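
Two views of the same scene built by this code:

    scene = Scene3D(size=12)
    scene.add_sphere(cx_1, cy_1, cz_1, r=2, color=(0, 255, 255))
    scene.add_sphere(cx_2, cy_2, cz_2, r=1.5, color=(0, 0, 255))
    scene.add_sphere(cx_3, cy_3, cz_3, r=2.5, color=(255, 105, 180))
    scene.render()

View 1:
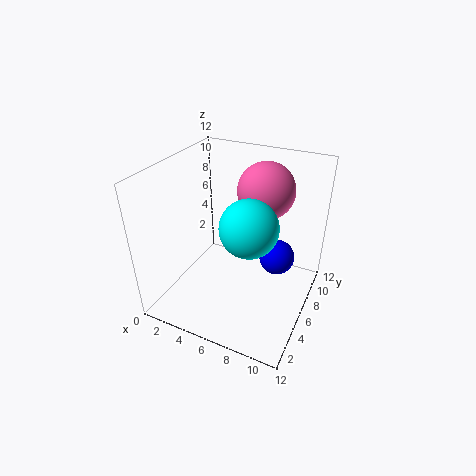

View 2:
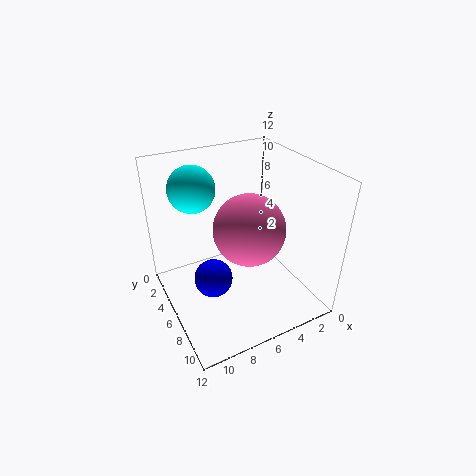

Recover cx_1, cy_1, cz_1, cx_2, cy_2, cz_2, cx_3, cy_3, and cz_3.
cx_1 = 8.5, cy_1 = 2.5, cz_1 = 9.5, cx_2 = 9, cy_2 = 7.5, cz_2 = 4, cx_3 = 7, cy_3 = 9.5, cz_3 = 9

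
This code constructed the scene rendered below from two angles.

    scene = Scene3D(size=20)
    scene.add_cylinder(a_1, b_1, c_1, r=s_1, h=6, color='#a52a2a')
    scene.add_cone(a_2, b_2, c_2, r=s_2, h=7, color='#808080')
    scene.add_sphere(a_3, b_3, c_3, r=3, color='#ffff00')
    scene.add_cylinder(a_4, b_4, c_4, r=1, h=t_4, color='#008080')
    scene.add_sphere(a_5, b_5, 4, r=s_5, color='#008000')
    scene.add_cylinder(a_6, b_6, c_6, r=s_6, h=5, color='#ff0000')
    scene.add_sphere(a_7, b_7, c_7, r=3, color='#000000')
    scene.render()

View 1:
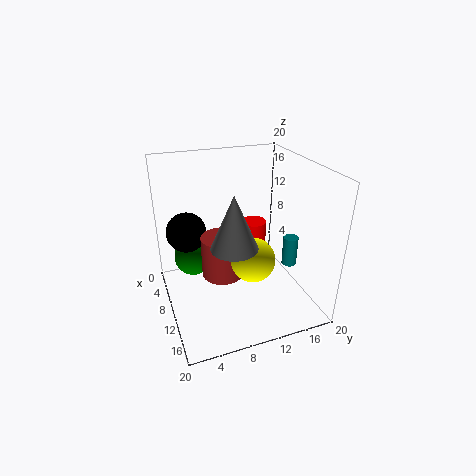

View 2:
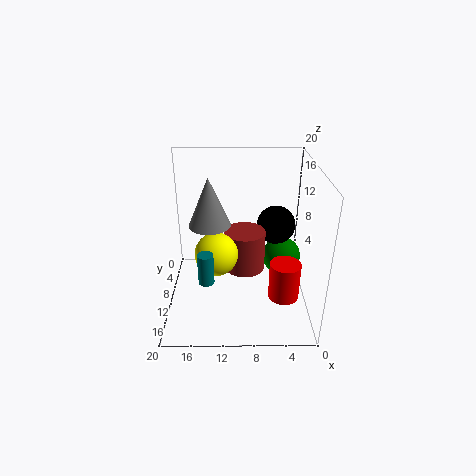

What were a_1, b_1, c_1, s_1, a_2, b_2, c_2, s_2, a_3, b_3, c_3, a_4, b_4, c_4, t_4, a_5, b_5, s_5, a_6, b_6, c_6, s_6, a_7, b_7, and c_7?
a_1 = 9, b_1 = 8, c_1 = 4, s_1 = 3, a_2 = 14, b_2 = 8, c_2 = 11, s_2 = 3, a_3 = 13, b_3 = 11, c_3 = 8, a_4 = 14, b_4 = 16, c_4 = 7, t_4 = 4, a_5 = 3, b_5 = 5, s_5 = 3, a_6 = 4, b_6 = 15, c_6 = 4, s_6 = 2, a_7 = 4, b_7 = 4, c_7 = 9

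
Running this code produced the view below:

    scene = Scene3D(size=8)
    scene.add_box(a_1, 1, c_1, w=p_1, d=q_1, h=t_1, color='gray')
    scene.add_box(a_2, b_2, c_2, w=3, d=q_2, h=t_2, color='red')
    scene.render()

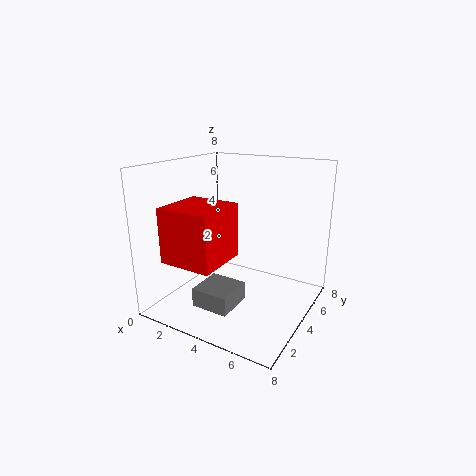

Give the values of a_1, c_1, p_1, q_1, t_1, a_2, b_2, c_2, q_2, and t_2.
a_1 = 3; c_1 = 1; p_1 = 2; q_1 = 2; t_1 = 1; a_2 = 1; b_2 = 1; c_2 = 3; q_2 = 3; t_2 = 3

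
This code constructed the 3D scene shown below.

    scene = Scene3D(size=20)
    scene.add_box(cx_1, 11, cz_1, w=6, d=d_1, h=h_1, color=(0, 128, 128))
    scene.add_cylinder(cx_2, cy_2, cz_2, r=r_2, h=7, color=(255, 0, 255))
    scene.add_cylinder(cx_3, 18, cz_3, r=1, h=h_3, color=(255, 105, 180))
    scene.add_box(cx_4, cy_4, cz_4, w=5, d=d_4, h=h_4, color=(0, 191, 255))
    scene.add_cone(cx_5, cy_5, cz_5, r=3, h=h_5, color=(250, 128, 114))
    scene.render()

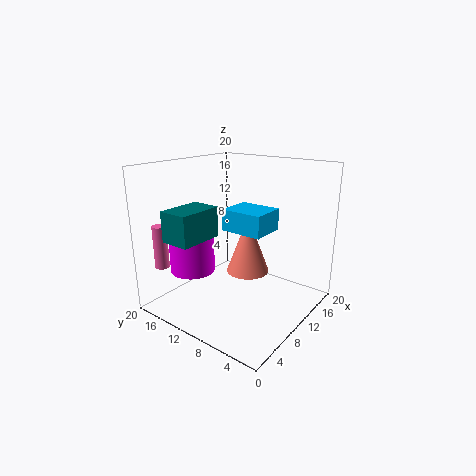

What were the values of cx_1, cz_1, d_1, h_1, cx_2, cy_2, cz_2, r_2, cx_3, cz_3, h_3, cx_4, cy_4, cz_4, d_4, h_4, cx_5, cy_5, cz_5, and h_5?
cx_1 = 1, cz_1 = 11, d_1 = 4, h_1 = 4, cx_2 = 5, cy_2 = 14, cz_2 = 6, r_2 = 3, cx_3 = 3, cz_3 = 6, h_3 = 6, cx_4 = 9, cy_4 = 6, cz_4 = 11, d_4 = 6, h_4 = 3, cx_5 = 11, cy_5 = 9, cz_5 = 5, h_5 = 8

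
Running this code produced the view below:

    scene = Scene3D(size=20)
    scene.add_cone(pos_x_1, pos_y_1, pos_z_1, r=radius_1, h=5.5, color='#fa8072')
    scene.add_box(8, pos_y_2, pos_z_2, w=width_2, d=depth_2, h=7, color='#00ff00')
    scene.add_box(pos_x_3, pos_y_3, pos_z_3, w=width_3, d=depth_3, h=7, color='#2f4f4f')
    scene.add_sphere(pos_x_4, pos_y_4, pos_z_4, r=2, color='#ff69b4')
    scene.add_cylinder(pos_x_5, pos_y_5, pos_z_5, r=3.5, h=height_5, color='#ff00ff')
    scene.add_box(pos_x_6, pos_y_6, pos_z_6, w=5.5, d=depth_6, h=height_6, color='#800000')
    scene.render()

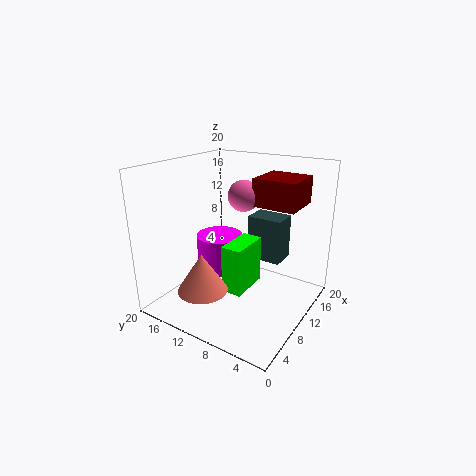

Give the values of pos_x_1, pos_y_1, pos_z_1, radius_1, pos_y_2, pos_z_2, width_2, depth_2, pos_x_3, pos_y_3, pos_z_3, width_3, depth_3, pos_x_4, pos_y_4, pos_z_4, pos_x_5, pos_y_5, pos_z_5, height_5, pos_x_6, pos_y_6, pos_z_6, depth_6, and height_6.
pos_x_1 = 5.5, pos_y_1 = 13, pos_z_1 = 3, radius_1 = 3.5, pos_y_2 = 8.5, pos_z_2 = 2, width_2 = 6, depth_2 = 3, pos_x_3 = 16, pos_y_3 = 6.5, pos_z_3 = 4, width_3 = 4, depth_3 = 5.5, pos_x_4 = 9, pos_y_4 = 8.5, pos_z_4 = 16.5, pos_x_5 = 12.5, pos_y_5 = 15, pos_z_5 = 3, height_5 = 5.5, pos_x_6 = 8.5, pos_y_6 = 1.5, pos_z_6 = 15.5, depth_6 = 5.5, height_6 = 3.5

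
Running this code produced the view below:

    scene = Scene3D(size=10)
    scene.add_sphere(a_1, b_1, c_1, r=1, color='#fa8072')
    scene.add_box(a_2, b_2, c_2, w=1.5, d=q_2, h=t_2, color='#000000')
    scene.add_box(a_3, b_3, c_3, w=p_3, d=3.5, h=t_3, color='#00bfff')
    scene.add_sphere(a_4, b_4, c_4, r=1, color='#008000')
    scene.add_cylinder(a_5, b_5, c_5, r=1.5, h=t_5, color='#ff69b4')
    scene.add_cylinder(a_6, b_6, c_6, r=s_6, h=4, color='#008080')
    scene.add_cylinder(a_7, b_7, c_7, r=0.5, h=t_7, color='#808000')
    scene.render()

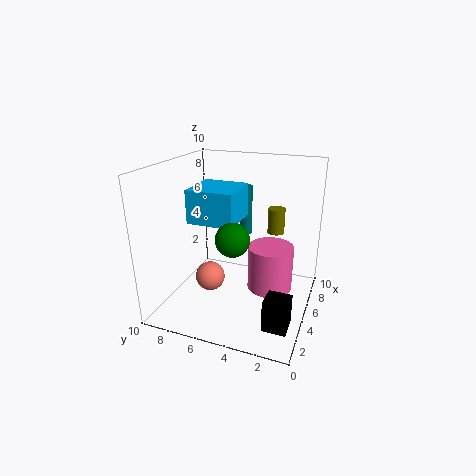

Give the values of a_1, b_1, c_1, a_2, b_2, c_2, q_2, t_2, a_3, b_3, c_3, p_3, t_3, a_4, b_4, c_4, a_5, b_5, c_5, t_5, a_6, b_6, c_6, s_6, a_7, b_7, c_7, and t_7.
a_1 = 3.5
b_1 = 6.5
c_1 = 2.5
a_2 = 1
b_2 = 0.5
c_2 = 1
q_2 = 1.5
t_2 = 2
a_3 = 5
b_3 = 5.5
c_3 = 5.5
p_3 = 3.5
t_3 = 2.5
a_4 = 1.5
b_4 = 4
c_4 = 6.5
a_5 = 4.5
b_5 = 2.5
c_5 = 2
t_5 = 3
a_6 = 9.5
b_6 = 6
c_6 = 3.5
s_6 = 0.5
a_7 = 3.5
b_7 = 2
c_7 = 6.5
t_7 = 1.5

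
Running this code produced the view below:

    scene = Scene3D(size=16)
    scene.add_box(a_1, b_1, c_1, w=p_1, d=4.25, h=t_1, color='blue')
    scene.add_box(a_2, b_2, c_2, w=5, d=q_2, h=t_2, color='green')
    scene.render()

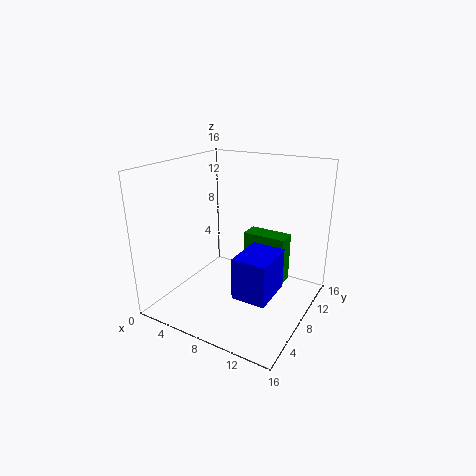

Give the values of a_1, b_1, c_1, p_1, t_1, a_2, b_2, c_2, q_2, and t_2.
a_1 = 11.25
b_1 = 1.25
c_1 = 5.25
p_1 = 3.25
t_1 = 4
a_2 = 7.5
b_2 = 10.25
c_2 = 2
q_2 = 2.25
t_2 = 5.75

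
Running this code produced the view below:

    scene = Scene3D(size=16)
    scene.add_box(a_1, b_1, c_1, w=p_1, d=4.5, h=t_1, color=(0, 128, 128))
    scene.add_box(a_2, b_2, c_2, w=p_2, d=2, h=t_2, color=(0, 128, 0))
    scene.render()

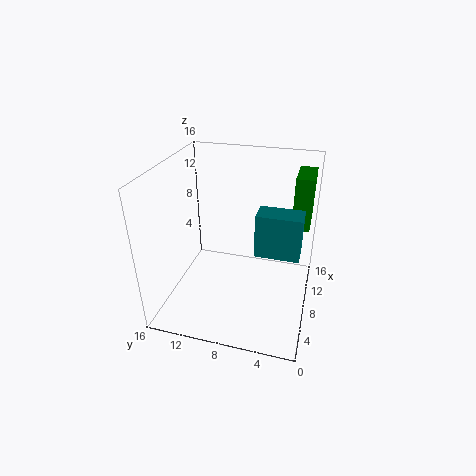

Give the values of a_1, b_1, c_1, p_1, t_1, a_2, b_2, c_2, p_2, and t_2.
a_1 = 5
b_1 = 1
c_1 = 8
p_1 = 2.5
t_1 = 4.5
a_2 = 10.5
b_2 = 0.5
c_2 = 8.5
p_2 = 4.5
t_2 = 6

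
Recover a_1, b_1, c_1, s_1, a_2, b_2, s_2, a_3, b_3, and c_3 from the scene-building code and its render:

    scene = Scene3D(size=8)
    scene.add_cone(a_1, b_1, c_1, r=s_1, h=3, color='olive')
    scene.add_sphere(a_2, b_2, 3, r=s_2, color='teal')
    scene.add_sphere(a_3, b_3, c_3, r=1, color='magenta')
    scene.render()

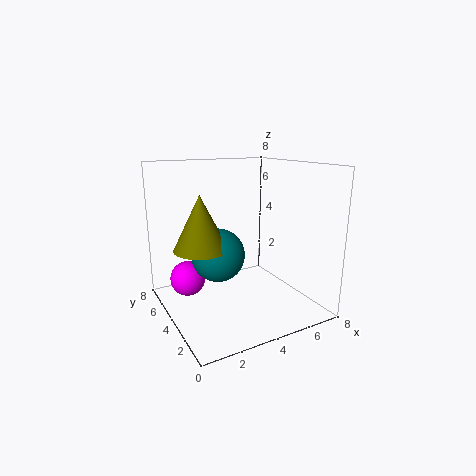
a_1 = 2, b_1 = 4.5, c_1 = 3.5, s_1 = 1.5, a_2 = 3, b_2 = 4.5, s_2 = 1.5, a_3 = 1.5, b_3 = 5.5, c_3 = 1.5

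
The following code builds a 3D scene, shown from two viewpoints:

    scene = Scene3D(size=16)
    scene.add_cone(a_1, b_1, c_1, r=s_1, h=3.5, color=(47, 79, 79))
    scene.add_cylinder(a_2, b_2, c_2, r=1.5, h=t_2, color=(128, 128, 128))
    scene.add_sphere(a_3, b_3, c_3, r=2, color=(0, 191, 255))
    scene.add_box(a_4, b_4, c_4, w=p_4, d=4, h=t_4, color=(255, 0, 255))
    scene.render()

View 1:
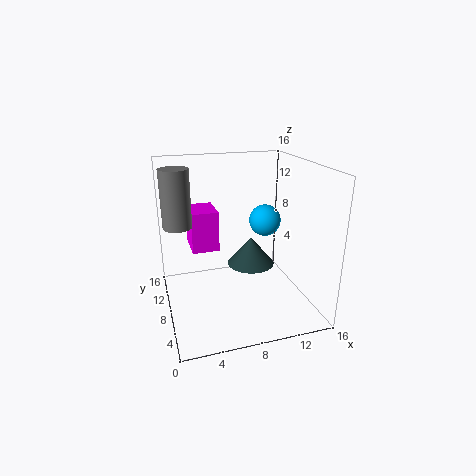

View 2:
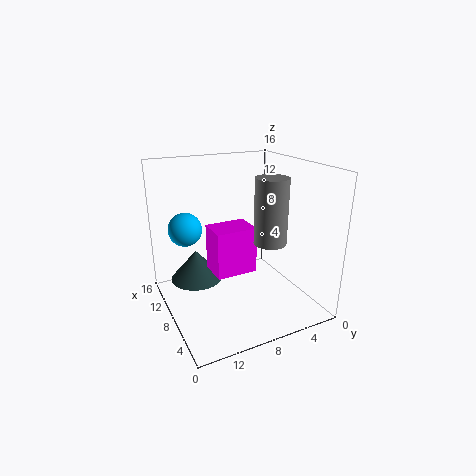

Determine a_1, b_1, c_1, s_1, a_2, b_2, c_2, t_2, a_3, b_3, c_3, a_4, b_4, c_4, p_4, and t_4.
a_1 = 11
b_1 = 12
c_1 = 2.5
s_1 = 3
a_2 = 1.5
b_2 = 8
c_2 = 10
t_2 = 6
a_3 = 13
b_3 = 12.5
c_3 = 8
a_4 = 3
b_4 = 8.5
c_4 = 6.5
p_4 = 3
t_4 = 4.5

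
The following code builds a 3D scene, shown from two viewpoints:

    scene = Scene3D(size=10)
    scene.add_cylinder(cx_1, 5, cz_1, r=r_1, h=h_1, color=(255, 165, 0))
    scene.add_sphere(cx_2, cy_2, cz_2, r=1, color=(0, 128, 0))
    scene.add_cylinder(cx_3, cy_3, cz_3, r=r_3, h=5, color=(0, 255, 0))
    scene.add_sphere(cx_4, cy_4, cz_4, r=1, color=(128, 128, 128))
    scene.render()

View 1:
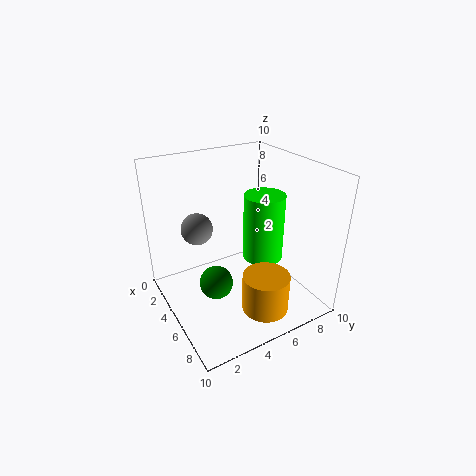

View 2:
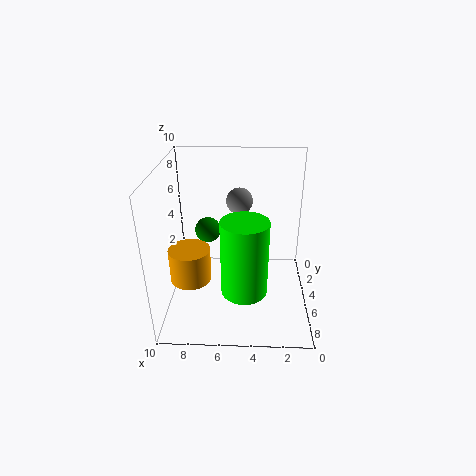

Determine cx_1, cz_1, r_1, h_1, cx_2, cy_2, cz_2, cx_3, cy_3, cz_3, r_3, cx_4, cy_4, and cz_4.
cx_1 = 8.5
cz_1 = 1.5
r_1 = 1.5
h_1 = 2.5
cx_2 = 7.5
cy_2 = 2
cz_2 = 4
cx_3 = 4.5
cy_3 = 7.5
cz_3 = 2.5
r_3 = 1.5
cx_4 = 5
cy_4 = 2
cz_4 = 6.5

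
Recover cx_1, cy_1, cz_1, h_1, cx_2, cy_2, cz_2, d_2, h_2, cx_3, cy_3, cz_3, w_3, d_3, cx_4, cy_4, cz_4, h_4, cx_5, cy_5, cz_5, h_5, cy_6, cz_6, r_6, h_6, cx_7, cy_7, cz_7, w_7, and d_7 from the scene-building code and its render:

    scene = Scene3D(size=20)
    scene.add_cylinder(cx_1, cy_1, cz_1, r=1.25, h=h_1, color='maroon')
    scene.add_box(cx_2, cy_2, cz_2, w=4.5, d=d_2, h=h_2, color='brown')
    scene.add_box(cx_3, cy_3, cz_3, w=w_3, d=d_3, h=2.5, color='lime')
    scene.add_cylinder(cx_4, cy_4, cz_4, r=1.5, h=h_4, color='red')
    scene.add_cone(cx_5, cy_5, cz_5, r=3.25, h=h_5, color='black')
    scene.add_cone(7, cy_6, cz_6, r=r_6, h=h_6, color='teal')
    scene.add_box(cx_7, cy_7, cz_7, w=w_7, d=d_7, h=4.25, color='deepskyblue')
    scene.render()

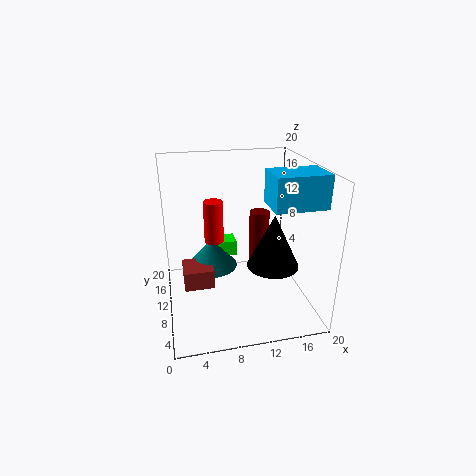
cx_1 = 12
cy_1 = 6.75
cz_1 = 8
h_1 = 7
cx_2 = 2.25
cy_2 = 11.25
cz_2 = 1.25
d_2 = 4.5
h_2 = 3
cx_3 = 6.75
cy_3 = 16.25
cz_3 = 3.75
w_3 = 4.5
d_3 = 3
cx_4 = 7.5
cy_4 = 15.75
cz_4 = 7
h_4 = 6.5
cx_5 = 13.25
cy_5 = 4.5
cz_5 = 8.5
h_5 = 6.75
cy_6 = 15.75
cz_6 = 2.75
r_6 = 4
h_6 = 4.5
cx_7 = 13
cy_7 = 3.5
cz_7 = 15.75
w_7 = 6.75
d_7 = 4.75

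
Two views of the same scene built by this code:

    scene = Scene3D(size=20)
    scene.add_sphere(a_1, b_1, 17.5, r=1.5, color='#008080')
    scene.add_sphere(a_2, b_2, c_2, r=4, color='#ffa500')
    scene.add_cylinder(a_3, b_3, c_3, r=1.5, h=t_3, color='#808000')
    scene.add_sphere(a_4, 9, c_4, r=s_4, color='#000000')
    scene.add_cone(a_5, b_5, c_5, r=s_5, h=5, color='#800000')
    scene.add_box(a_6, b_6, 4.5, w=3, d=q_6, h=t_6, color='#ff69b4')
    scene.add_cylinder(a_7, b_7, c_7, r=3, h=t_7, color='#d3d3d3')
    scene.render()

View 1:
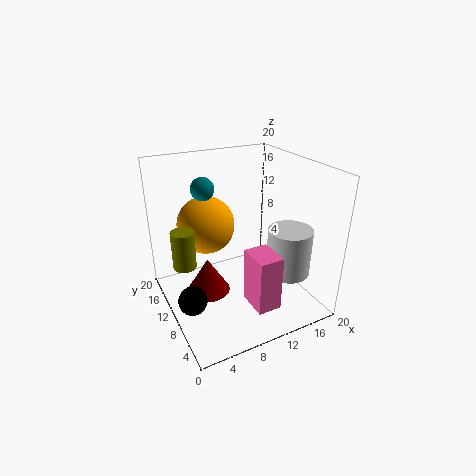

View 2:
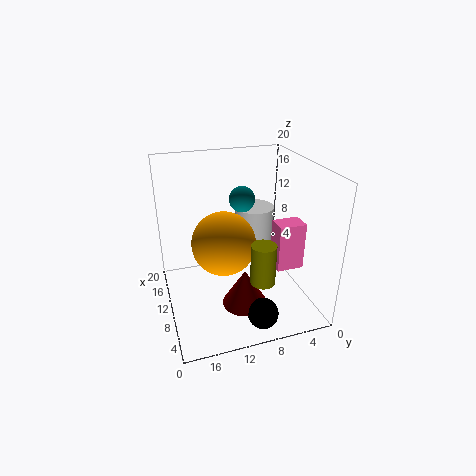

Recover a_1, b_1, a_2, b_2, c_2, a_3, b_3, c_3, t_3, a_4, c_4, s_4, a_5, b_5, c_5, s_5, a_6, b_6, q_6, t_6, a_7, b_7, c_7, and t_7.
a_1 = 5.5, b_1 = 11, a_2 = 6.5, b_2 = 13, c_2 = 11.5, a_3 = 2, b_3 = 9.5, c_3 = 8, t_3 = 5, a_4 = 2.5, c_4 = 2.5, s_4 = 2, a_5 = 5.5, b_5 = 10.5, c_5 = 2.5, s_5 = 3, a_6 = 8, b_6 = 0.5, q_6 = 4, t_6 = 7, a_7 = 15.5, b_7 = 5.5, c_7 = 5.5, t_7 = 6.5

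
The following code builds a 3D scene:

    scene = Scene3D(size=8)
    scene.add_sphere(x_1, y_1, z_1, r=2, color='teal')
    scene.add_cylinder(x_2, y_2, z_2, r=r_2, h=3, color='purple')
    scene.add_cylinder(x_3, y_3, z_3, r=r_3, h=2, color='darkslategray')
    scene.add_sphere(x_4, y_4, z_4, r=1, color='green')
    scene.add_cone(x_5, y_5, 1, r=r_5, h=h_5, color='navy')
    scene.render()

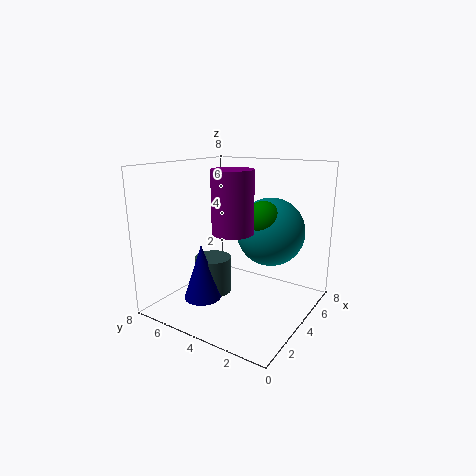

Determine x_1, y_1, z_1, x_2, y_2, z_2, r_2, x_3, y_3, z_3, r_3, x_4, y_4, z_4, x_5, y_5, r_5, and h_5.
x_1 = 6
y_1 = 3
z_1 = 4
x_2 = 2
y_2 = 3
z_2 = 5
r_2 = 1
x_3 = 3
y_3 = 5
z_3 = 1
r_3 = 1
x_4 = 5
y_4 = 3
z_4 = 5
x_5 = 2
y_5 = 5
r_5 = 1
h_5 = 3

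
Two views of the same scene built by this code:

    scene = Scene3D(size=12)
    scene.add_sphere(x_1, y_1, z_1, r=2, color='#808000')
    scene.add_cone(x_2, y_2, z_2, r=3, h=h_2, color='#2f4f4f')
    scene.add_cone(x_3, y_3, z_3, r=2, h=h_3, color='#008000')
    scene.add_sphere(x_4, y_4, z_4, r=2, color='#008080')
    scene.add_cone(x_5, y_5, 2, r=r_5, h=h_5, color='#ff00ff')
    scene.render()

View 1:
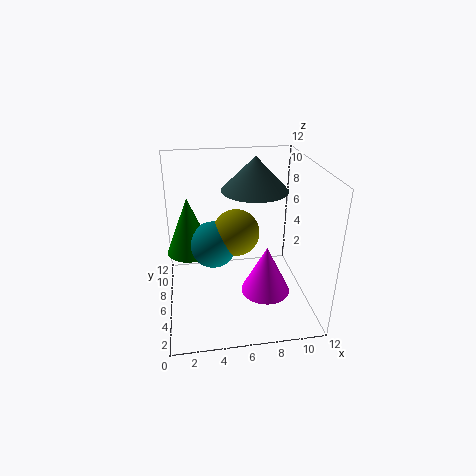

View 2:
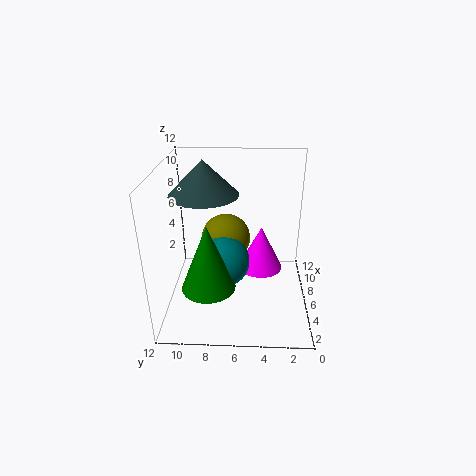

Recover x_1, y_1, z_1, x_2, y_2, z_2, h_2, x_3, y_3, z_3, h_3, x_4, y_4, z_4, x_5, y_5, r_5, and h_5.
x_1 = 6; y_1 = 7; z_1 = 6; x_2 = 8; y_2 = 9; z_2 = 9; h_2 = 3; x_3 = 2; y_3 = 8; z_3 = 4; h_3 = 5; x_4 = 4; y_4 = 7; z_4 = 5; x_5 = 8; y_5 = 4; r_5 = 2; h_5 = 4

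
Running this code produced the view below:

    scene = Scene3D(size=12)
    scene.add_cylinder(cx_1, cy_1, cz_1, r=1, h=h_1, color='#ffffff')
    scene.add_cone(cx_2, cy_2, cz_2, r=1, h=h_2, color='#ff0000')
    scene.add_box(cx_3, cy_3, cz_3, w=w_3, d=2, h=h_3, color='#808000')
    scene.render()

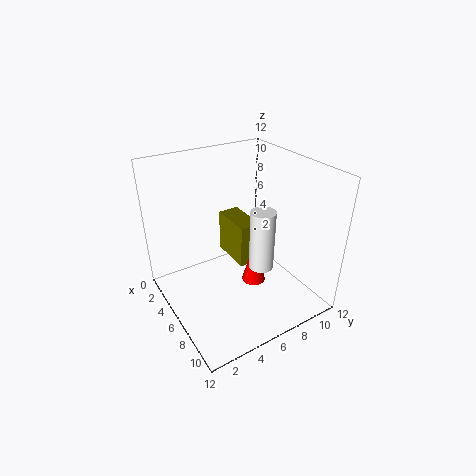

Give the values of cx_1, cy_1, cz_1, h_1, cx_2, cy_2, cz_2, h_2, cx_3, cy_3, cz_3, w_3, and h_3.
cx_1 = 8
cy_1 = 7
cz_1 = 4
h_1 = 5
cx_2 = 7
cy_2 = 7
cz_2 = 2
h_2 = 4
cx_3 = 1
cy_3 = 7
cz_3 = 2
w_3 = 4
h_3 = 4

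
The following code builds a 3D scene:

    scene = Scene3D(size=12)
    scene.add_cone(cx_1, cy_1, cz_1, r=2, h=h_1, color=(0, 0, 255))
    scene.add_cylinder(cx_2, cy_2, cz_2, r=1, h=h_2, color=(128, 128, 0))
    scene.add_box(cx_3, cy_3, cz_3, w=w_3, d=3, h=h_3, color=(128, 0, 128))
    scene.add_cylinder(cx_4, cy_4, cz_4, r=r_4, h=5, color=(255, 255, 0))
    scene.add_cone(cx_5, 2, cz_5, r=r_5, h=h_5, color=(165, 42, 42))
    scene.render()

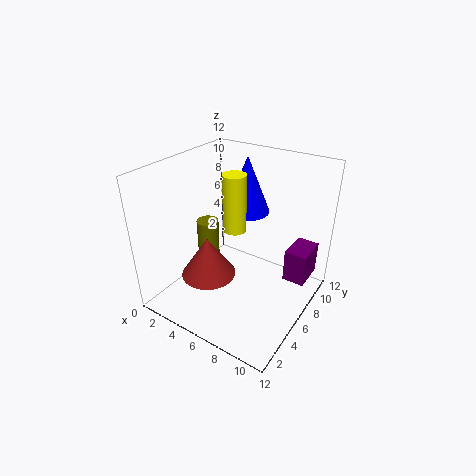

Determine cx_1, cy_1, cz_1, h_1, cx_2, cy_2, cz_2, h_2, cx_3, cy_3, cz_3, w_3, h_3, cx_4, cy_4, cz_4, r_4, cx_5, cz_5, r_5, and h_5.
cx_1 = 5
cy_1 = 9
cz_1 = 7
h_1 = 5
cx_2 = 2
cy_2 = 7
cz_2 = 1
h_2 = 5
cx_3 = 9
cy_3 = 9
cz_3 = 1
w_3 = 2
h_3 = 3
cx_4 = 5
cy_4 = 7
cz_4 = 6
r_4 = 1
cx_5 = 6
cz_5 = 5
r_5 = 2
h_5 = 3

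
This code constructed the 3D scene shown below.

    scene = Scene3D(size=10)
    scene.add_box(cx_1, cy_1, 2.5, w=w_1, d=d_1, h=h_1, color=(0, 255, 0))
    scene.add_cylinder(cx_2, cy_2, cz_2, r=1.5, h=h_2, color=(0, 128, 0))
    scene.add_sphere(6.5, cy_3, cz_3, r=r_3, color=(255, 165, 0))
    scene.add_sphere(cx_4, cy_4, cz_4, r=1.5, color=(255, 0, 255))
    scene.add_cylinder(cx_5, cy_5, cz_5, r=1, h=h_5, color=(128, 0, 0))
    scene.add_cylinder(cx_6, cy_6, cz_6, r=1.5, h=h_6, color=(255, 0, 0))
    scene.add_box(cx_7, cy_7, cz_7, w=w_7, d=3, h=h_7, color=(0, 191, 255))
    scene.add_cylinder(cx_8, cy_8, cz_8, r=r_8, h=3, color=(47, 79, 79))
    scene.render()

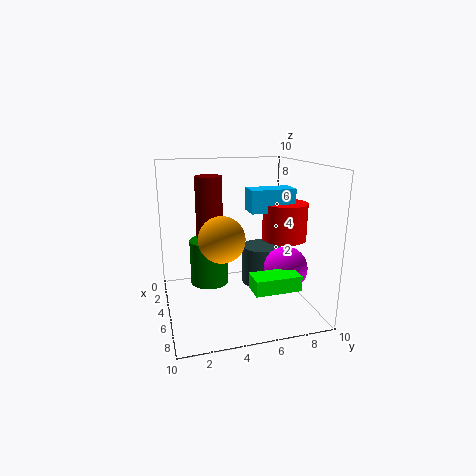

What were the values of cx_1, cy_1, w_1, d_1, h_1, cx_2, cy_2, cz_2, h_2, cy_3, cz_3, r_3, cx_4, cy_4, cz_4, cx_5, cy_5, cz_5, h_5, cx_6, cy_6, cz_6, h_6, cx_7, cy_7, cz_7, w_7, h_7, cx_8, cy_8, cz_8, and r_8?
cx_1 = 7.5; cy_1 = 5; w_1 = 1.5; d_1 = 3; h_1 = 1; cx_2 = 2; cy_2 = 3.5; cz_2 = 0.5; h_2 = 3.5; cy_3 = 3.5; cz_3 = 5.5; r_3 = 1.5; cx_4 = 6.5; cy_4 = 8; cz_4 = 3; cx_5 = 2.5; cy_5 = 3.5; cz_5 = 4.5; h_5 = 4.5; cx_6 = 6; cy_6 = 8; cz_6 = 5; h_6 = 2.5; cx_7 = 5; cy_7 = 5.5; cz_7 = 7; w_7 = 1.5; h_7 = 1.5; cx_8 = 3; cy_8 = 7.5; cz_8 = 0.5; r_8 = 1.5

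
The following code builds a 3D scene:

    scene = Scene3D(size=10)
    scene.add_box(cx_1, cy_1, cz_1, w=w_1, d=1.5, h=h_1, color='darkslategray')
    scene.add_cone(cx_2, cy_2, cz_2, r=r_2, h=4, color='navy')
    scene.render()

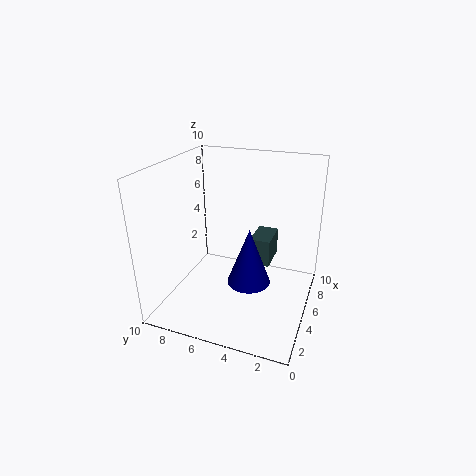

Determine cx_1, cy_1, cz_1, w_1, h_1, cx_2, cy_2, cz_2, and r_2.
cx_1 = 6
cy_1 = 3
cz_1 = 2.5
w_1 = 2.5
h_1 = 2
cx_2 = 4.5
cy_2 = 4
cz_2 = 2
r_2 = 1.5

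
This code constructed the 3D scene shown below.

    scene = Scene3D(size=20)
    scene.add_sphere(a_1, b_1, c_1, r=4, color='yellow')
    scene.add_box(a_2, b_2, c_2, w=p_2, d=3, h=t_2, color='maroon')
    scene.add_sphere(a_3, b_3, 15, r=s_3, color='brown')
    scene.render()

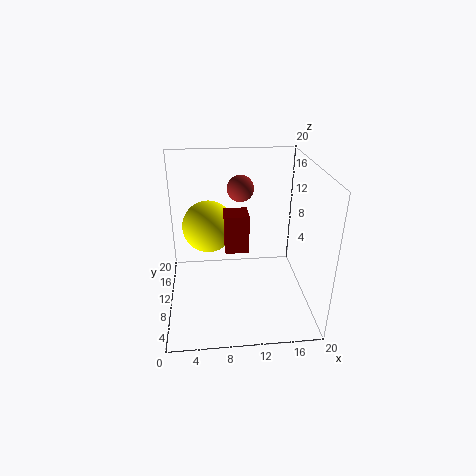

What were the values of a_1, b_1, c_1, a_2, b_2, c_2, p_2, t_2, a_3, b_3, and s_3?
a_1 = 6; b_1 = 16; c_1 = 9; a_2 = 8; b_2 = 6; c_2 = 10; p_2 = 3; t_2 = 5; a_3 = 11; b_3 = 16; s_3 = 2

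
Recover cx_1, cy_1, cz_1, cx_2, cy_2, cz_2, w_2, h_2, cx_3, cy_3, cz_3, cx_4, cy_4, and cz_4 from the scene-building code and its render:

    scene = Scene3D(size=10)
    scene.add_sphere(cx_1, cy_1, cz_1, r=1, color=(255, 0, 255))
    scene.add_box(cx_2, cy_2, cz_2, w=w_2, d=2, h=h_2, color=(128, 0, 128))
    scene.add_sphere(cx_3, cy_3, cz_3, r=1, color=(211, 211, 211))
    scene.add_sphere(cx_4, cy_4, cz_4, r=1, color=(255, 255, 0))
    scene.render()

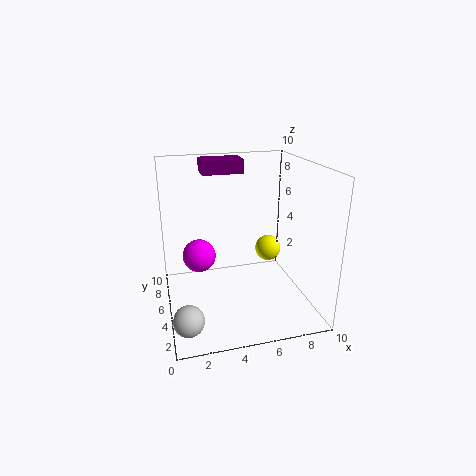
cx_1 = 2
cy_1 = 3
cz_1 = 5
cx_2 = 3
cy_2 = 7
cz_2 = 9
w_2 = 3
h_2 = 1
cx_3 = 1
cy_3 = 2
cz_3 = 1
cx_4 = 8
cy_4 = 7
cz_4 = 3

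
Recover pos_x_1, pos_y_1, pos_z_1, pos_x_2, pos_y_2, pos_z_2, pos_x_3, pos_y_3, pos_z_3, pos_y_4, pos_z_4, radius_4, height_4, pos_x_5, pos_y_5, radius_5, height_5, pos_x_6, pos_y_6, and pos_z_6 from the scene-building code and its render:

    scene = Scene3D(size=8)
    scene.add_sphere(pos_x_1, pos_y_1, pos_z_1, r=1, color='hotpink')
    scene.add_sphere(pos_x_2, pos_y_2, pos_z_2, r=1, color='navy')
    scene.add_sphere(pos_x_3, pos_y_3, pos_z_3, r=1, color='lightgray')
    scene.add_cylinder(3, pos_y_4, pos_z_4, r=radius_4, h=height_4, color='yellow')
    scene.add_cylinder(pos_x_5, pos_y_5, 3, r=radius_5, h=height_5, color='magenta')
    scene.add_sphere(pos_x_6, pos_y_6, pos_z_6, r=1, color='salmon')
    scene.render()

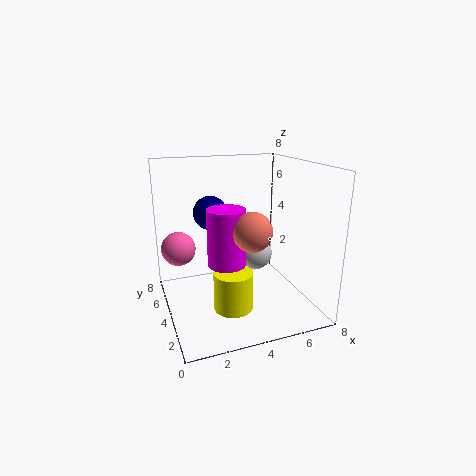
pos_x_1 = 1, pos_y_1 = 6, pos_z_1 = 3, pos_x_2 = 3, pos_y_2 = 6, pos_z_2 = 5, pos_x_3 = 5, pos_y_3 = 4, pos_z_3 = 3, pos_y_4 = 2, pos_z_4 = 1, radius_4 = 1, height_4 = 2, pos_x_5 = 3, pos_y_5 = 3, radius_5 = 1, height_5 = 3, pos_x_6 = 4, pos_y_6 = 2, pos_z_6 = 5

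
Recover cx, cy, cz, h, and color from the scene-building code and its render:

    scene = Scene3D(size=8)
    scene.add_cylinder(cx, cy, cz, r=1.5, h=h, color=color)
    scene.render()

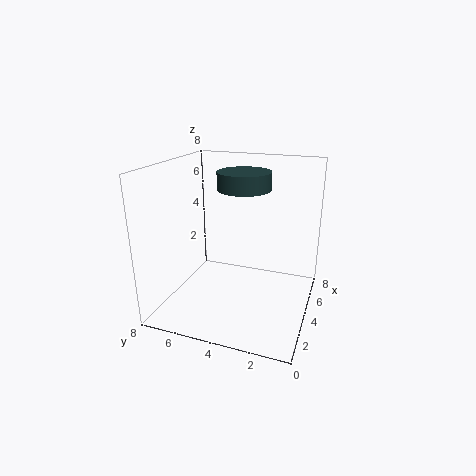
cx = 5
cy = 4
cz = 6.5
h = 1
color = 'darkslategray'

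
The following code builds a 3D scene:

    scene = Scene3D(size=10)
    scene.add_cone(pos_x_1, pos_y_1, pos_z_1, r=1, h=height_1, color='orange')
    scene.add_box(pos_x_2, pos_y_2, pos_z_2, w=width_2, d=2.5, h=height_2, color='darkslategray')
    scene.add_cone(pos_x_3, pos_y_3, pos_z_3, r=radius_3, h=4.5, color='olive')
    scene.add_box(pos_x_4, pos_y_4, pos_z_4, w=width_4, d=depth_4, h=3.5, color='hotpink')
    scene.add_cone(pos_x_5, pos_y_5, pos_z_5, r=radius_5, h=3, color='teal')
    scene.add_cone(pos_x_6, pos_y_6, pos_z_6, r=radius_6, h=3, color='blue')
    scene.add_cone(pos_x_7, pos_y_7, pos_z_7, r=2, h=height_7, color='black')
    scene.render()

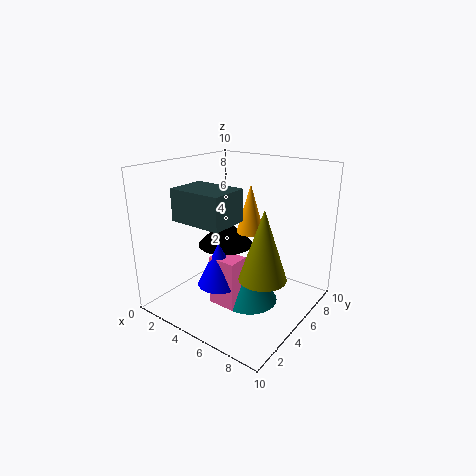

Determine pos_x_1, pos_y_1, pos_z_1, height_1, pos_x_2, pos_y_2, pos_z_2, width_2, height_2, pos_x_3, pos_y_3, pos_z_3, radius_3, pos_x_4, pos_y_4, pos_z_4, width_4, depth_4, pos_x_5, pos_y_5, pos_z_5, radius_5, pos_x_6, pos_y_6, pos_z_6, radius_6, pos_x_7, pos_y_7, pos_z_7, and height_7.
pos_x_1 = 5
pos_y_1 = 6.5
pos_z_1 = 5
height_1 = 3.5
pos_x_2 = 3
pos_y_2 = 1
pos_z_2 = 7
width_2 = 3.5
height_2 = 2
pos_x_3 = 8
pos_y_3 = 3.5
pos_z_3 = 3.5
radius_3 = 1.5
pos_x_4 = 4
pos_y_4 = 3
pos_z_4 = 0.5
width_4 = 2
depth_4 = 1.5
pos_x_5 = 6
pos_y_5 = 5
pos_z_5 = 0.5
radius_5 = 2
pos_x_6 = 4.5
pos_y_6 = 3.5
pos_z_6 = 2
radius_6 = 1.5
pos_x_7 = 3.5
pos_y_7 = 5.5
pos_z_7 = 4
height_7 = 2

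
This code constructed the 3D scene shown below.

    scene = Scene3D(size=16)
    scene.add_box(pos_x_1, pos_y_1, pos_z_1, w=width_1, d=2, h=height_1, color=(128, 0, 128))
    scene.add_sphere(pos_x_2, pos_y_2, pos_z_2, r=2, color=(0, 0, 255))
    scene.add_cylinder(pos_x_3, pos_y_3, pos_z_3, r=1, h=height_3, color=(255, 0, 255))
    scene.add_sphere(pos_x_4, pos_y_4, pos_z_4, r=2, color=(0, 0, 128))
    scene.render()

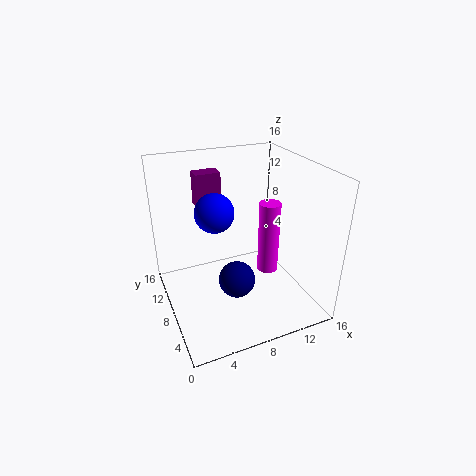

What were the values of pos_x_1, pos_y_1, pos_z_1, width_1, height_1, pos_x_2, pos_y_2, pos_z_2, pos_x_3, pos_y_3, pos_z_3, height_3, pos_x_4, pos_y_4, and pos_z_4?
pos_x_1 = 5; pos_y_1 = 13; pos_z_1 = 10; width_1 = 3; height_1 = 4; pos_x_2 = 5; pos_y_2 = 7; pos_z_2 = 12; pos_x_3 = 9; pos_y_3 = 3; pos_z_3 = 7; height_3 = 7; pos_x_4 = 7; pos_y_4 = 6; pos_z_4 = 4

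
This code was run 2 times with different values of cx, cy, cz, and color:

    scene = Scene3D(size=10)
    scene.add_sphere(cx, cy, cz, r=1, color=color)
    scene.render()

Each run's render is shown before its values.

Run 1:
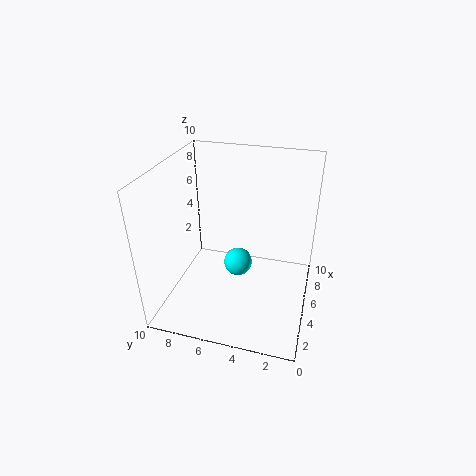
cx = 5, cy = 5, cz = 3, color = 'cyan'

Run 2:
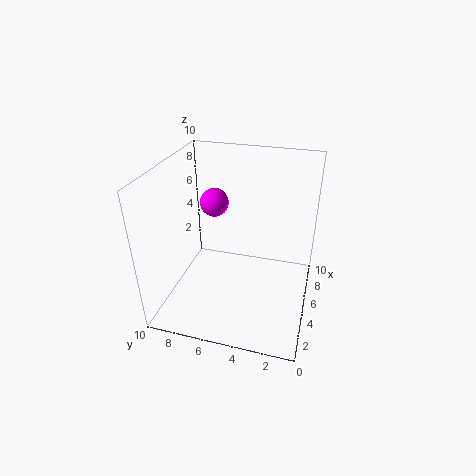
cx = 6, cy = 7, cz = 7, color = 'magenta'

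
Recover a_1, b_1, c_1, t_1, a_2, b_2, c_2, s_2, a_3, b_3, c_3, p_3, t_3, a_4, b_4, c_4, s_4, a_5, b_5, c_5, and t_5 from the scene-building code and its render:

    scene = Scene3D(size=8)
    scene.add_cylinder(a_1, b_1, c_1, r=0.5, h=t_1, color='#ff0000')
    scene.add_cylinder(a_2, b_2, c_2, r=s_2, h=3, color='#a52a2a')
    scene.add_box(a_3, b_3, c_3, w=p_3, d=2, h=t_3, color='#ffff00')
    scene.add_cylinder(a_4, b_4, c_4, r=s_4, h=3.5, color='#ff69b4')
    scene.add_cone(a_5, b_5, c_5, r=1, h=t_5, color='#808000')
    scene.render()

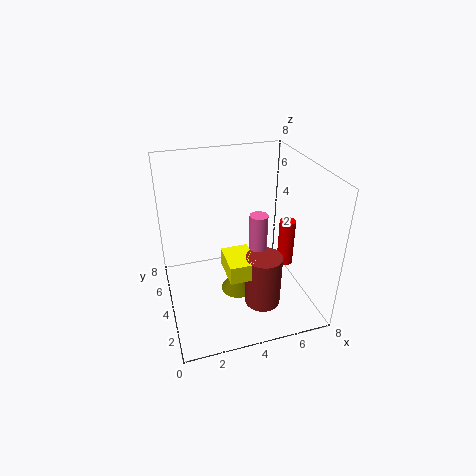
a_1 = 7.5; b_1 = 5; c_1 = 1; t_1 = 3; a_2 = 5; b_2 = 2.5; c_2 = 0.5; s_2 = 1; a_3 = 3; b_3 = 2; c_3 = 2.5; p_3 = 1.5; t_3 = 1; a_4 = 5; b_4 = 3.5; c_4 = 2; s_4 = 0.5; a_5 = 4; b_5 = 4; c_5 = 0.5; t_5 = 1.5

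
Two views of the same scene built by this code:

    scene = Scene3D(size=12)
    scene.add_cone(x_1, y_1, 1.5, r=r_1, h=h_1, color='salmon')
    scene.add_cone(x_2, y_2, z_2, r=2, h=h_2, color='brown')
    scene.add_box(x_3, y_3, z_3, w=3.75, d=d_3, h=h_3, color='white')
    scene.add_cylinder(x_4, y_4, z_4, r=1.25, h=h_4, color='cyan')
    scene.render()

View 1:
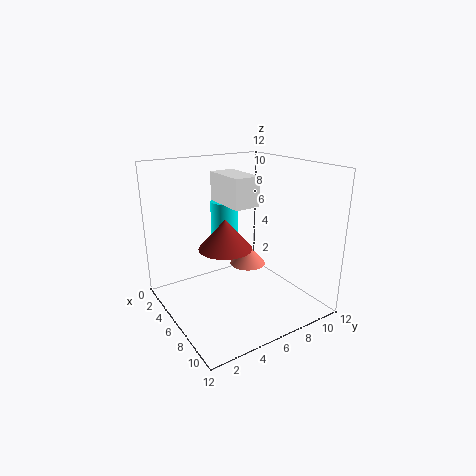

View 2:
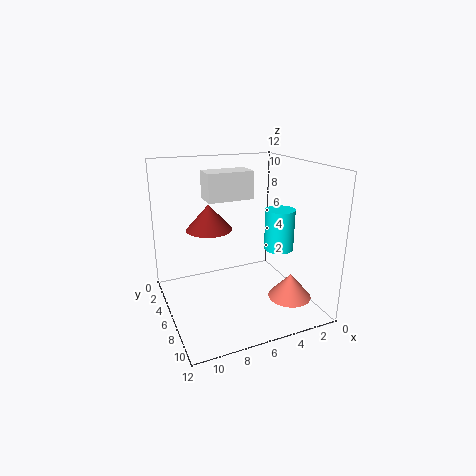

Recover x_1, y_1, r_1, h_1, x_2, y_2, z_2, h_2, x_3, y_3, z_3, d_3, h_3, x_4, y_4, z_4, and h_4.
x_1 = 2.75; y_1 = 9.25; r_1 = 1.75; h_1 = 2; x_2 = 7.75; y_2 = 3.75; z_2 = 6.25; h_2 = 2.25; x_3 = 4.75; y_3 = 4.25; z_3 = 9.25; d_3 = 2; h_3 = 2.25; x_4 = 2.5; y_4 = 6.75; z_4 = 4.75; h_4 = 3.5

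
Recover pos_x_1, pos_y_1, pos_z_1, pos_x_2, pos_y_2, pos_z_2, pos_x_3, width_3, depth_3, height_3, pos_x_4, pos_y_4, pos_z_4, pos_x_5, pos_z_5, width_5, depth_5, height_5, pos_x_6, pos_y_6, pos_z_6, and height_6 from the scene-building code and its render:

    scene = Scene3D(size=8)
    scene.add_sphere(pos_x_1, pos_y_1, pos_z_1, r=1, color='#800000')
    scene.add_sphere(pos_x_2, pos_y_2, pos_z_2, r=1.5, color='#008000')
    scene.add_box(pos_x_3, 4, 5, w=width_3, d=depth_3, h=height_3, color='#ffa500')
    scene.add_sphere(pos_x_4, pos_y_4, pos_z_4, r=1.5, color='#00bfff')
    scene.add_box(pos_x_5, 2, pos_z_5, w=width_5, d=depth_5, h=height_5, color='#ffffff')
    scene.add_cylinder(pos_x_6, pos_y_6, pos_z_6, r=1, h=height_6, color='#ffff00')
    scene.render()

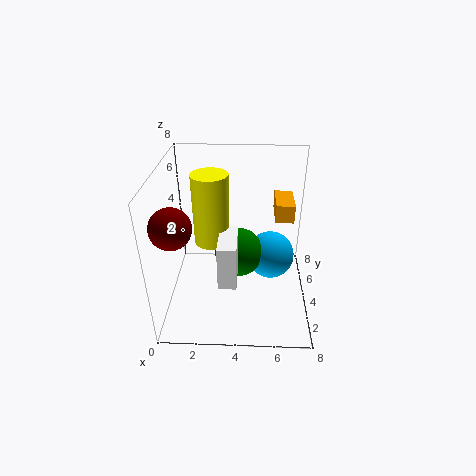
pos_x_1 = 1, pos_y_1 = 1.5, pos_z_1 = 6, pos_x_2 = 4, pos_y_2 = 5.5, pos_z_2 = 2, pos_x_3 = 6, width_3 = 1, depth_3 = 2, height_3 = 1, pos_x_4 = 6, pos_y_4 = 6, pos_z_4 = 1.5, pos_x_5 = 3, pos_z_5 = 2, width_5 = 1, depth_5 = 2.5, height_5 = 2.5, pos_x_6 = 2.5, pos_y_6 = 4.5, pos_z_6 = 3.5, height_6 = 4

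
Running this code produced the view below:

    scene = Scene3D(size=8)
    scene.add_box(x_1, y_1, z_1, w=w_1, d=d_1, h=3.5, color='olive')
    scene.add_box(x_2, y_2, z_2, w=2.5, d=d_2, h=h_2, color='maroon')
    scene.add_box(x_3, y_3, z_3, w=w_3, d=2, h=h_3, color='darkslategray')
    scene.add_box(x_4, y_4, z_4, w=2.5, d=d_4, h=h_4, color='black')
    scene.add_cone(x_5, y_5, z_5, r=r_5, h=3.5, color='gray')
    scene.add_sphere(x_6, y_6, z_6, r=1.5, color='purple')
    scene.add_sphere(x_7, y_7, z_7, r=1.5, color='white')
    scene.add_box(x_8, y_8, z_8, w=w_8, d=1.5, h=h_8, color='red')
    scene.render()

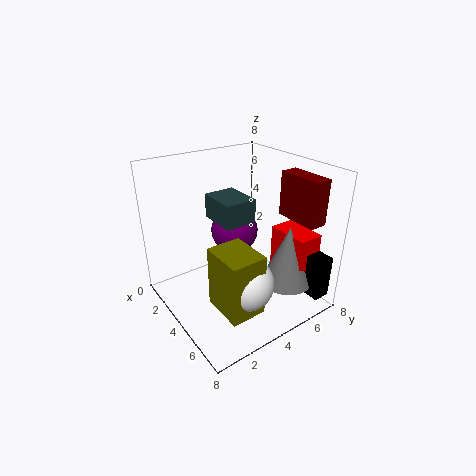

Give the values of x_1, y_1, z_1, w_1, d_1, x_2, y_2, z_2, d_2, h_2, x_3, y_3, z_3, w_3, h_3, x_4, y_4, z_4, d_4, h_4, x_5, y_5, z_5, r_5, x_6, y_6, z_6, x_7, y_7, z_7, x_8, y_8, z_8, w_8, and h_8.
x_1 = 4; y_1 = 2; z_1 = 0.5; w_1 = 2.5; d_1 = 2; x_2 = 4.5; y_2 = 6.5; z_2 = 5; d_2 = 1; h_2 = 2.5; x_3 = 0.5; y_3 = 4; z_3 = 4; w_3 = 2.5; h_3 = 1.5; x_4 = 5; y_4 = 7; z_4 = 0.5; d_4 = 1; h_4 = 2.5; x_5 = 5.5; y_5 = 6.5; z_5 = 1; r_5 = 1.5; x_6 = 1.5; y_6 = 5.5; z_6 = 3; x_7 = 5.5; y_7 = 3.5; z_7 = 2; x_8 = 4; y_8 = 6.5; z_8 = 1; w_8 = 2.5; h_8 = 3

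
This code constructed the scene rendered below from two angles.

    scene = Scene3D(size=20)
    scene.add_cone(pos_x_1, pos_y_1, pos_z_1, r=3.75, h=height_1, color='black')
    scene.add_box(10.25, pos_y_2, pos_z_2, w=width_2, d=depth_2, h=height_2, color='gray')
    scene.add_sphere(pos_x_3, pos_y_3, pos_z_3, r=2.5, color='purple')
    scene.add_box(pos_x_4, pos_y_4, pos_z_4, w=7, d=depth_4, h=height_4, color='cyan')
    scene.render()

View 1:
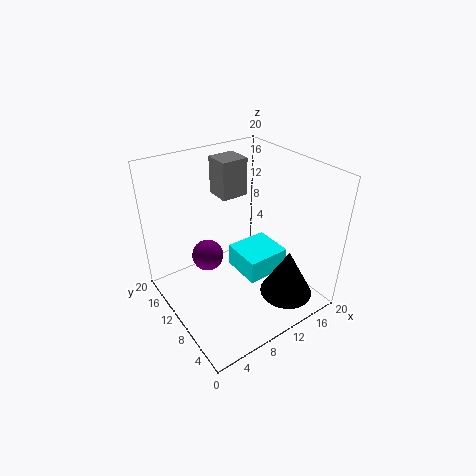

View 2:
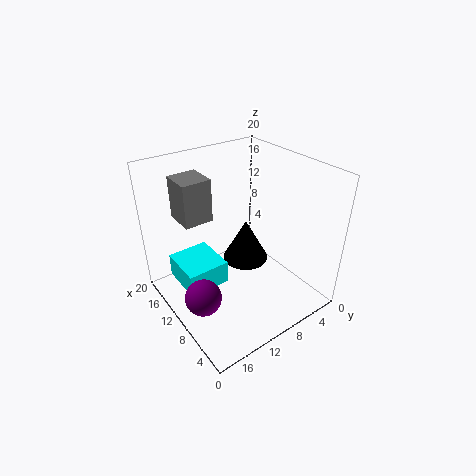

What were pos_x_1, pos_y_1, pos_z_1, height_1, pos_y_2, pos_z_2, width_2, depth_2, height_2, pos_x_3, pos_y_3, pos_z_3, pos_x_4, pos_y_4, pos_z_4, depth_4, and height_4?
pos_x_1 = 15; pos_y_1 = 4.75; pos_z_1 = 1.5; height_1 = 7; pos_y_2 = 13.75; pos_z_2 = 14; width_2 = 4; depth_2 = 3.75; height_2 = 5.5; pos_x_3 = 8.75; pos_y_3 = 16.75; pos_z_3 = 3.5; pos_x_4 = 12.75; pos_y_4 = 10; pos_z_4 = 0.25; depth_4 = 6.5; height_4 = 3.75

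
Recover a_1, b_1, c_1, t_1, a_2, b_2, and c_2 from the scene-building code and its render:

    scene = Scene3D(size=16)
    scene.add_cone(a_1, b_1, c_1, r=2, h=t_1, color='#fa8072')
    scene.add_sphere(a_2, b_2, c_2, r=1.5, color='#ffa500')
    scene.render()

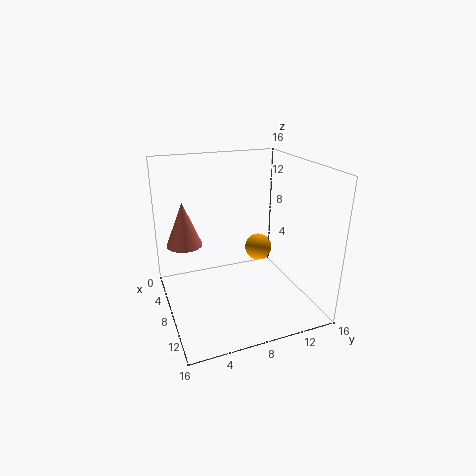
a_1 = 5.5, b_1 = 2.5, c_1 = 7, t_1 = 5, a_2 = 8, b_2 = 10.5, c_2 = 6.5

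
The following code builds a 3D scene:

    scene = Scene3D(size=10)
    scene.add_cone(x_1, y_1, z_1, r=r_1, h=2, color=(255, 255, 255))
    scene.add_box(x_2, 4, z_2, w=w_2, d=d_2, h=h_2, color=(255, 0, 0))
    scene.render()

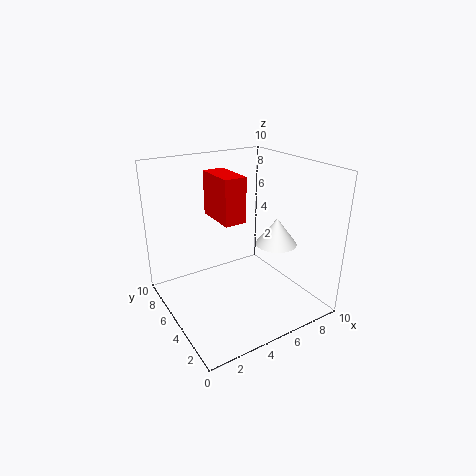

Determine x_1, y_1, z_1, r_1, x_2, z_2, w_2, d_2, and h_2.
x_1 = 8, y_1 = 4.5, z_1 = 4, r_1 = 1.5, x_2 = 3.5, z_2 = 6.5, w_2 = 1.5, d_2 = 3, h_2 = 3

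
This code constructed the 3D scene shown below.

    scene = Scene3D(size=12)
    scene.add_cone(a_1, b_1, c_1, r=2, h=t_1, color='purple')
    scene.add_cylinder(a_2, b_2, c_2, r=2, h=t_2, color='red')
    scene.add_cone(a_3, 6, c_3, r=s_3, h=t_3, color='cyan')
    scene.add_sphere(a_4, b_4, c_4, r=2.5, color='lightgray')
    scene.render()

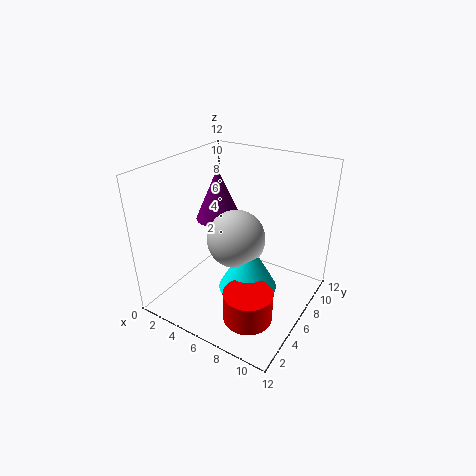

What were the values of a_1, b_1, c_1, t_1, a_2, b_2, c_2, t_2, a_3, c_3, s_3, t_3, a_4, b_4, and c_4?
a_1 = 3, b_1 = 7.5, c_1 = 6.5, t_1 = 4.5, a_2 = 8.5, b_2 = 3.5, c_2 = 0.5, t_2 = 2.5, a_3 = 7, c_3 = 1.5, s_3 = 2.5, t_3 = 4.5, a_4 = 5.5, b_4 = 6.5, c_4 = 5.5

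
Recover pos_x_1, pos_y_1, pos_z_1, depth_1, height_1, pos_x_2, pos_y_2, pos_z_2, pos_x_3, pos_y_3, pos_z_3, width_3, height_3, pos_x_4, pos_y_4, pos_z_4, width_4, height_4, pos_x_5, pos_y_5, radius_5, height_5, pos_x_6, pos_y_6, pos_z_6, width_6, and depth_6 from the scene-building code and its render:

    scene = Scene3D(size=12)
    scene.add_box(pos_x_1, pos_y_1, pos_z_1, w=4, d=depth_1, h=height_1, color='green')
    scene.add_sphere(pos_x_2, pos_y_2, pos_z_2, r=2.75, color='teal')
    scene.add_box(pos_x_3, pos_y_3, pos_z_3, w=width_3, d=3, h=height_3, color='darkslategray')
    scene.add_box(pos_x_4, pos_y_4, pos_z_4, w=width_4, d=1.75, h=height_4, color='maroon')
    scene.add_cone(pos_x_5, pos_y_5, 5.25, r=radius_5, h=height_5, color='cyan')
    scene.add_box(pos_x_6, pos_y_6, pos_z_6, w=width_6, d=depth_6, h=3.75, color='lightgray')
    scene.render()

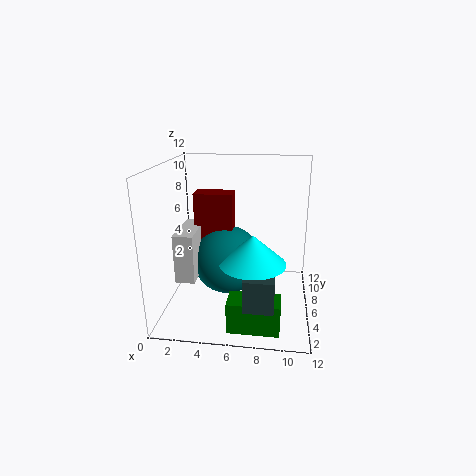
pos_x_1 = 5.75
pos_y_1 = 1
pos_z_1 = 0.25
depth_1 = 2
height_1 = 2.5
pos_x_2 = 5.25
pos_y_2 = 5
pos_z_2 = 4.5
pos_x_3 = 7
pos_y_3 = 0.5
pos_z_3 = 2.5
width_3 = 2.25
height_3 = 2.5
pos_x_4 = 2.75
pos_y_4 = 4.5
pos_z_4 = 6.25
width_4 = 3
height_4 = 3.75
pos_x_5 = 7.5
pos_y_5 = 3
radius_5 = 2.5
height_5 = 2.25
pos_x_6 = 1.75
pos_y_6 = 2
pos_z_6 = 3.75
width_6 = 1.5
depth_6 = 4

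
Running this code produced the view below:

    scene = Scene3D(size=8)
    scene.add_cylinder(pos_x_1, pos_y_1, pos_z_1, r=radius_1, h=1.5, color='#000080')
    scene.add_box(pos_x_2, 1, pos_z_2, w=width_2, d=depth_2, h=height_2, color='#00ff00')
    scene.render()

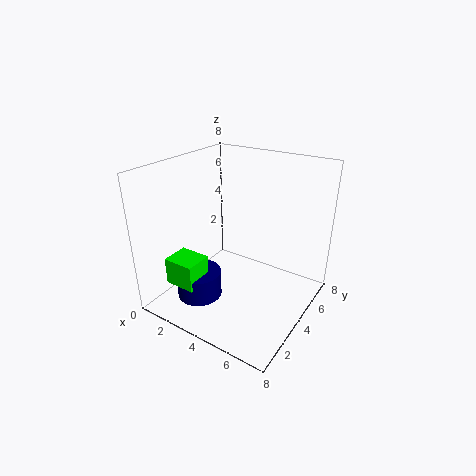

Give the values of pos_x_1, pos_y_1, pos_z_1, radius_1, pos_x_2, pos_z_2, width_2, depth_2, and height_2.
pos_x_1 = 2.5; pos_y_1 = 2.25; pos_z_1 = 0.75; radius_1 = 1.25; pos_x_2 = 1.25; pos_z_2 = 1.75; width_2 = 1.75; depth_2 = 1.5; height_2 = 1.5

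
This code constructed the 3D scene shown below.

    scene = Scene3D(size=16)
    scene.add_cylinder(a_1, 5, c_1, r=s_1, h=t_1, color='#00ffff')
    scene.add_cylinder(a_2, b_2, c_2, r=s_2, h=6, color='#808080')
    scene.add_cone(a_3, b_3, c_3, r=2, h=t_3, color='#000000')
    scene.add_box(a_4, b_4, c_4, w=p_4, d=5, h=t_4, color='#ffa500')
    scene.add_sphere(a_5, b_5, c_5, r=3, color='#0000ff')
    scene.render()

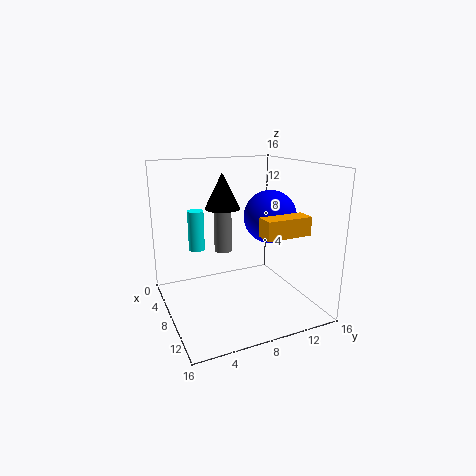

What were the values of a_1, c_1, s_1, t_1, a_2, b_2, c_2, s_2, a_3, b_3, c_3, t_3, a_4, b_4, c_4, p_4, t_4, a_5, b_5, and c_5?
a_1 = 2; c_1 = 5; s_1 = 1; t_1 = 5; a_2 = 6; b_2 = 7; c_2 = 6; s_2 = 1; a_3 = 6; b_3 = 7; c_3 = 11; t_3 = 4; a_4 = 11; b_4 = 9; c_4 = 9; p_4 = 2; t_4 = 2; a_5 = 8; b_5 = 12; c_5 = 10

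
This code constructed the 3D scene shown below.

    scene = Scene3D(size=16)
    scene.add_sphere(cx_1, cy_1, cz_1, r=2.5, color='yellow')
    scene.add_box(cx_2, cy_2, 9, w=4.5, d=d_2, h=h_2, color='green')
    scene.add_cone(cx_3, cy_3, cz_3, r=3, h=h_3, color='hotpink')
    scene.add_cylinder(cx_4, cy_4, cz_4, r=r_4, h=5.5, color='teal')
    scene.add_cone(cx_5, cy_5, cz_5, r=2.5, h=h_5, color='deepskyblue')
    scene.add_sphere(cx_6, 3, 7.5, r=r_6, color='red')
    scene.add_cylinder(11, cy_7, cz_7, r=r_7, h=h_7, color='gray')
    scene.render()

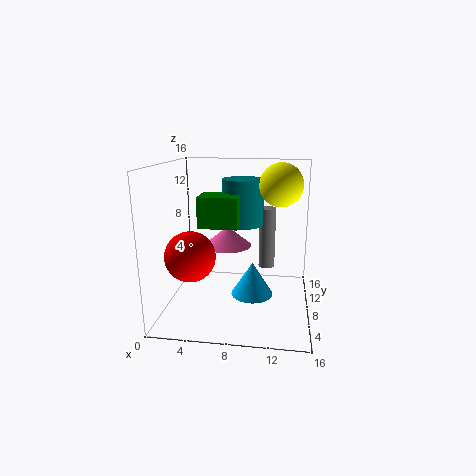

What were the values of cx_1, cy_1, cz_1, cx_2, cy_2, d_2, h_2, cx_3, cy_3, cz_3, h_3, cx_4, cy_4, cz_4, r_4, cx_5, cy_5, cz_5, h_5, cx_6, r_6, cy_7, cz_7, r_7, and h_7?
cx_1 = 12.5, cy_1 = 11, cz_1 = 13.5, cx_2 = 3.5, cy_2 = 7.5, d_2 = 3.5, h_2 = 3.5, cx_3 = 6, cy_3 = 12.5, cz_3 = 5.5, h_3 = 2.5, cx_4 = 8, cy_4 = 12, cz_4 = 8.5, r_4 = 2.5, cx_5 = 9.5, cy_5 = 9.5, cz_5 = 0.5, h_5 = 4, cx_6 = 4, r_6 = 2.5, cy_7 = 12.5, cz_7 = 3, r_7 = 1, h_7 = 7.5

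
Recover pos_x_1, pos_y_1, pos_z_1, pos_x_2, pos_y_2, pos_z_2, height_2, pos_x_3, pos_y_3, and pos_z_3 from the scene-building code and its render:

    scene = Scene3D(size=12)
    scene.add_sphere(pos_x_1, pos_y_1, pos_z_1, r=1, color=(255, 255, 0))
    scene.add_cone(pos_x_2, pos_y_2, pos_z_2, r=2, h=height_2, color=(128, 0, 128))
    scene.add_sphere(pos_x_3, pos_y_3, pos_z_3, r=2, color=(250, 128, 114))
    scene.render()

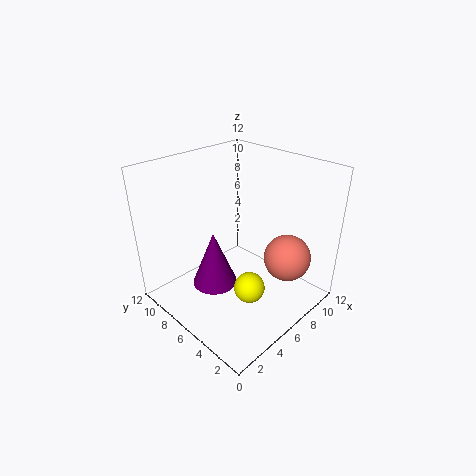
pos_x_1 = 2
pos_y_1 = 1
pos_z_1 = 6
pos_x_2 = 5
pos_y_2 = 8
pos_z_2 = 1
height_2 = 5
pos_x_3 = 9
pos_y_3 = 3
pos_z_3 = 4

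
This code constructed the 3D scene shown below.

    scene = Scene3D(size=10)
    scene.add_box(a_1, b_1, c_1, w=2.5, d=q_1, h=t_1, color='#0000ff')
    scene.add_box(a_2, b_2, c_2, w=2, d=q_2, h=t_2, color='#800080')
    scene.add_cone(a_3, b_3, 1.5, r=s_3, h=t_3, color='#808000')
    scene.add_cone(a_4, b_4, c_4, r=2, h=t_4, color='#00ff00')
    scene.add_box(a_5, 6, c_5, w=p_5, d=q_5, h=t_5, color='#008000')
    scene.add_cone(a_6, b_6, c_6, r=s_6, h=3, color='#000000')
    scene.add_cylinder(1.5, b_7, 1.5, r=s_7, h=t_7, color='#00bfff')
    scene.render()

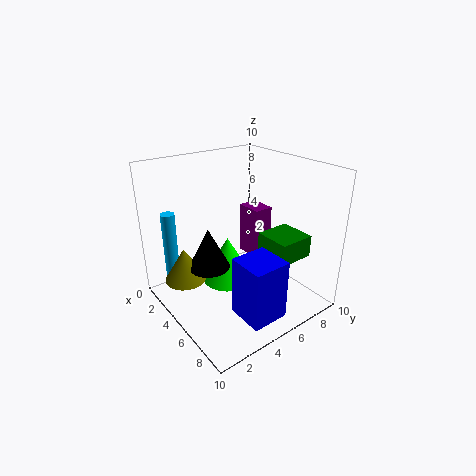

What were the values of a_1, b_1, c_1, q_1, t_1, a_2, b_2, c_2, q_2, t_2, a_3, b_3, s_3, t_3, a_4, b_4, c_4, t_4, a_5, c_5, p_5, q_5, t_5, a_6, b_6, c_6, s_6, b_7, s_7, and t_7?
a_1 = 7; b_1 = 3; c_1 = 1; q_1 = 2.5; t_1 = 4; a_2 = 2; b_2 = 7.5; c_2 = 2; q_2 = 1.5; t_2 = 4; a_3 = 2.5; b_3 = 2; s_3 = 1.5; t_3 = 2.5; a_4 = 3; b_4 = 5.5; c_4 = 0.5; t_4 = 3.5; a_5 = 6; c_5 = 4; p_5 = 2.5; q_5 = 2.5; t_5 = 1.5; a_6 = 3.5; b_6 = 3.5; c_6 = 2.5; s_6 = 1.5; b_7 = 1.5; s_7 = 0.5; t_7 = 5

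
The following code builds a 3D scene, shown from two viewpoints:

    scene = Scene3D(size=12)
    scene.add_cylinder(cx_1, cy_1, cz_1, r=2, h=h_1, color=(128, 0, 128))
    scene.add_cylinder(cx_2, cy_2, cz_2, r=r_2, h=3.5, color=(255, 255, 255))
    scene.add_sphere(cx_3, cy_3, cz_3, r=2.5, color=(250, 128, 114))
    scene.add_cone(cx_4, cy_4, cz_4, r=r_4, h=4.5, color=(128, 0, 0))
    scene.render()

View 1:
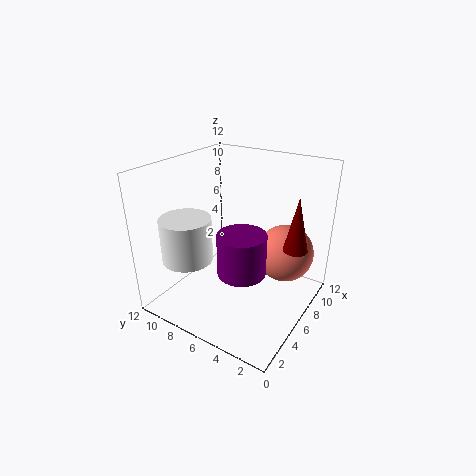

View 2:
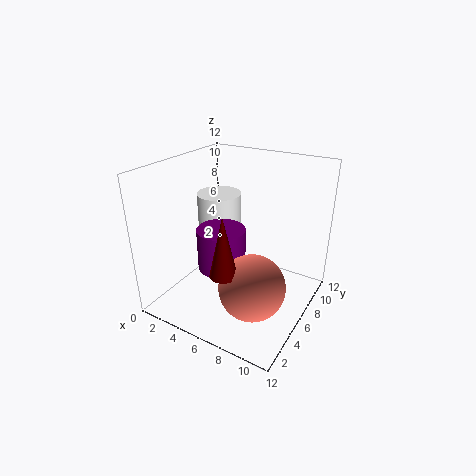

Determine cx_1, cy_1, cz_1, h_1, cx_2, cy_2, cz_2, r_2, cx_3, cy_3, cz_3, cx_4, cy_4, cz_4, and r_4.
cx_1 = 5, cy_1 = 5, cz_1 = 3.5, h_1 = 3.5, cx_2 = 2.5, cy_2 = 8.5, cz_2 = 5, r_2 = 2, cx_3 = 9, cy_3 = 3, cz_3 = 4, cx_4 = 7.5, cy_4 = 1.5, cz_4 = 5.5, r_4 = 1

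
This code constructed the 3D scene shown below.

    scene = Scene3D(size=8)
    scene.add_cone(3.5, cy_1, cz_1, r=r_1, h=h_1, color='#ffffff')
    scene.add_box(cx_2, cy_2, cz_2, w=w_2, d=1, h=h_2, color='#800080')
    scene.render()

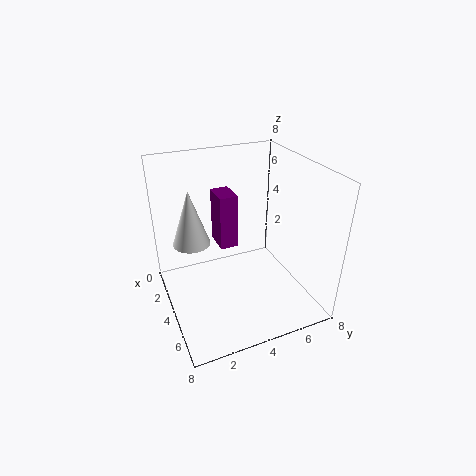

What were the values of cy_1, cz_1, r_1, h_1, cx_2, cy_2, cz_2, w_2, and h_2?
cy_1 = 1.5, cz_1 = 4, r_1 = 1, h_1 = 3, cx_2 = 2.5, cy_2 = 3, cz_2 = 3.5, w_2 = 1.5, h_2 = 3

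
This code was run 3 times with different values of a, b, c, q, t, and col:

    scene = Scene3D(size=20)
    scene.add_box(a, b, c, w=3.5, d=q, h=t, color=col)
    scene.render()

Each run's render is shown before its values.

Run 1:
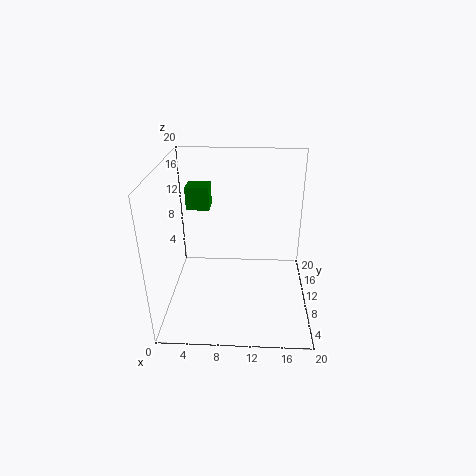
a = 2
b = 14.5
c = 12
q = 3
t = 3.5
col = 'green'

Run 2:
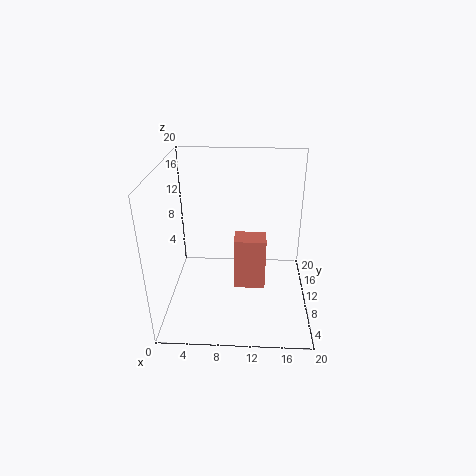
a = 10
b = 1
c = 8.5
q = 2.5
t = 6
col = 'salmon'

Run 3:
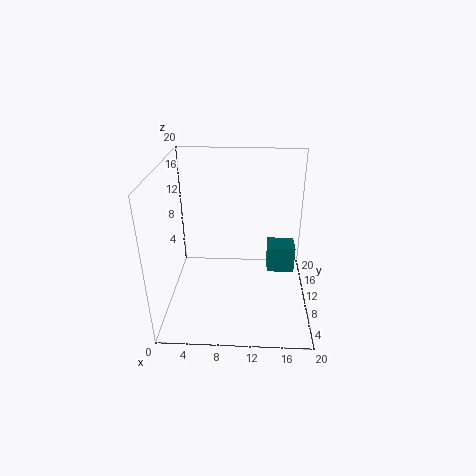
a = 14
b = 6.5
c = 7
q = 3
t = 3.5
col = 'teal'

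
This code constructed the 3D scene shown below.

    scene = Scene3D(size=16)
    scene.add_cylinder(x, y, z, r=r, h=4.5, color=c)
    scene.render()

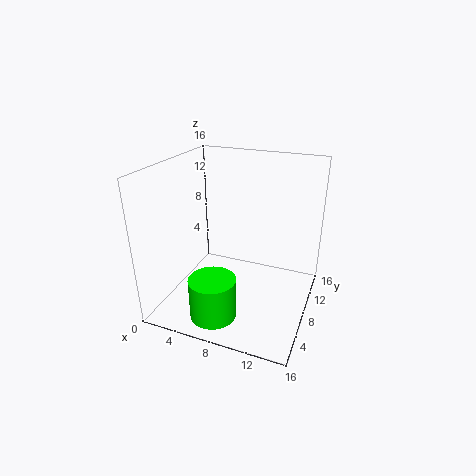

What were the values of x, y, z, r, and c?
x = 7; y = 3.25; z = 0.75; r = 2.5; c = 'lime'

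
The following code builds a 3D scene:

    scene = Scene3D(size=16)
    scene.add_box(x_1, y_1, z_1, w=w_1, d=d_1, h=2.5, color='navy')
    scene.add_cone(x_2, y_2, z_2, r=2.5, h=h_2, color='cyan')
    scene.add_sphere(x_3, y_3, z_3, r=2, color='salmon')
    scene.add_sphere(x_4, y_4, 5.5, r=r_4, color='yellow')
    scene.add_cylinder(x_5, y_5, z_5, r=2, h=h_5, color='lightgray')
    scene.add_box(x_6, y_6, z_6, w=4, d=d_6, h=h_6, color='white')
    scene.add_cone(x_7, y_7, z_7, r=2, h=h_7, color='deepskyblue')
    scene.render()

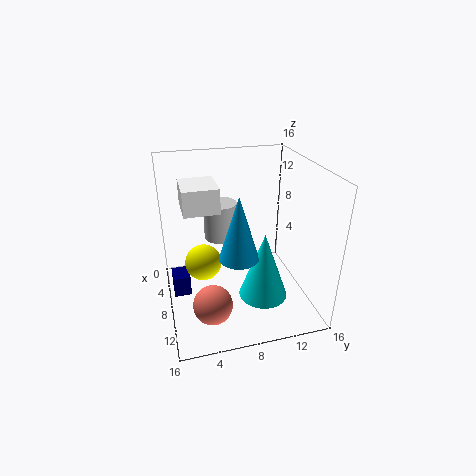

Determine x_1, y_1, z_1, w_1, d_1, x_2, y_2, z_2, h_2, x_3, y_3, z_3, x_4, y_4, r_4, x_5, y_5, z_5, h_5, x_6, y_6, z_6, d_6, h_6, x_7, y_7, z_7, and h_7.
x_1 = 4.5; y_1 = 0.5; z_1 = 0.5; w_1 = 2.5; d_1 = 2; x_2 = 12.5; y_2 = 9.5; z_2 = 3.5; h_2 = 7; x_3 = 13; y_3 = 4; z_3 = 3.5; x_4 = 8; y_4 = 4; r_4 = 2; x_5 = 3.5; y_5 = 7; z_5 = 6; h_5 = 4.5; x_6 = 7; y_6 = 2; z_6 = 12.5; d_6 = 3.5; h_6 = 2.5; x_7 = 12; y_7 = 7; z_7 = 8; h_7 = 6.5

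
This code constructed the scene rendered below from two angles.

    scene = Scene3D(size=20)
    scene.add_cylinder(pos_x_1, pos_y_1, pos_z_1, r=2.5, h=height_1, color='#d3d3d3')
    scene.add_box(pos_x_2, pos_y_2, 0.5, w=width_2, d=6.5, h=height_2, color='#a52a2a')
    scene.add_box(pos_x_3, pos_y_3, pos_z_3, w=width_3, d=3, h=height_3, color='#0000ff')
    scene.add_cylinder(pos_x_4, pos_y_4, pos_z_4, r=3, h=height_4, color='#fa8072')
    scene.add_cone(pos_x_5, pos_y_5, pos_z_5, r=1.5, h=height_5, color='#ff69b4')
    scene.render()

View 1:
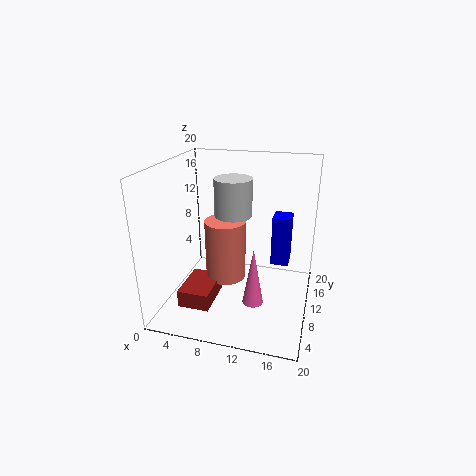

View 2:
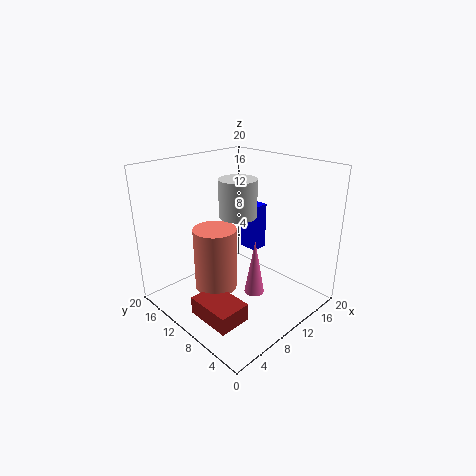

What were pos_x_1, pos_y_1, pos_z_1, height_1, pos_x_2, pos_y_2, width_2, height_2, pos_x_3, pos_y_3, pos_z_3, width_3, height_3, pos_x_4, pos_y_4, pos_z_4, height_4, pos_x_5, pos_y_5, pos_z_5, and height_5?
pos_x_1 = 9.5, pos_y_1 = 9.5, pos_z_1 = 13.5, height_1 = 5, pos_x_2 = 2.5, pos_y_2 = 5, width_2 = 4.5, height_2 = 2.5, pos_x_3 = 14.5, pos_y_3 = 11, pos_z_3 = 6, width_3 = 2.5, height_3 = 7, pos_x_4 = 7.5, pos_y_4 = 12, pos_z_4 = 2.5, height_4 = 9, pos_x_5 = 12.5, pos_y_5 = 9, pos_z_5 = 0.5, height_5 = 8.5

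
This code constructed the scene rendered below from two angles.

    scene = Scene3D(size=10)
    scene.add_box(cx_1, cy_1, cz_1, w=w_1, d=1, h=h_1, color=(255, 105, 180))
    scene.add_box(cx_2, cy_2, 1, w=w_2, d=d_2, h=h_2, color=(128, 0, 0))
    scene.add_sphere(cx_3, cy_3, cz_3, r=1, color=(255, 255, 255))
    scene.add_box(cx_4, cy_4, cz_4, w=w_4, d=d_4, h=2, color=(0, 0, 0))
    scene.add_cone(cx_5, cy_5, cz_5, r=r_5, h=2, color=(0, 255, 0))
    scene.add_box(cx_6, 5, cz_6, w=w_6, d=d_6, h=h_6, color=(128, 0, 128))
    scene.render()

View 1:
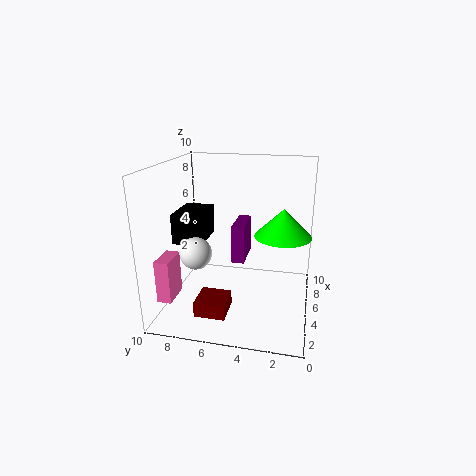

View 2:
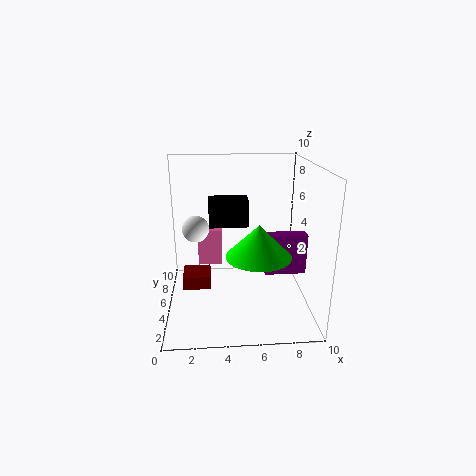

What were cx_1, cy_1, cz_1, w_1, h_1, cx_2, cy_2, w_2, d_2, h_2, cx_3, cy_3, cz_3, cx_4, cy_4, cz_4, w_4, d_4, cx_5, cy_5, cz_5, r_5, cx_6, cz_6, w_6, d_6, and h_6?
cx_1 = 2; cy_1 = 9; cz_1 = 1; w_1 = 2; h_1 = 3; cx_2 = 1; cy_2 = 5; w_2 = 2; d_2 = 2; h_2 = 1; cx_3 = 2; cy_3 = 7; cz_3 = 5; cx_4 = 3; cy_4 = 7; cz_4 = 5; w_4 = 3; d_4 = 2; cx_5 = 6; cy_5 = 2; cz_5 = 5; r_5 = 2; cx_6 = 7; cz_6 = 2; w_6 = 3; d_6 = 1; h_6 = 3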